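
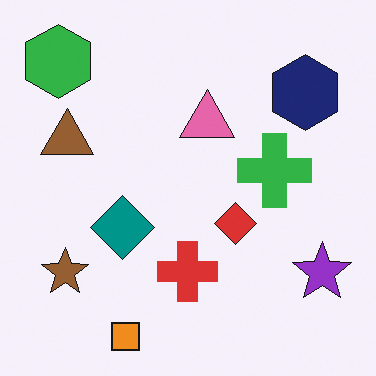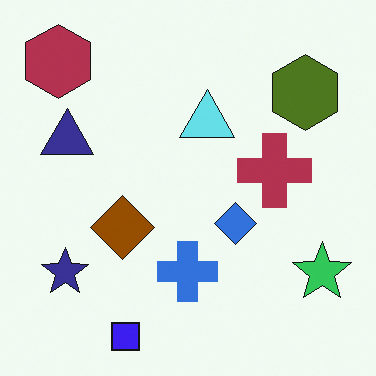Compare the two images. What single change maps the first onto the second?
Hue-shifted through roughly half the color wheel.

Every shape's color has rotated by the same amount around the hue wheel — a uniform hue shift.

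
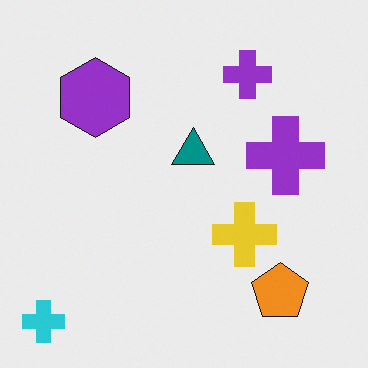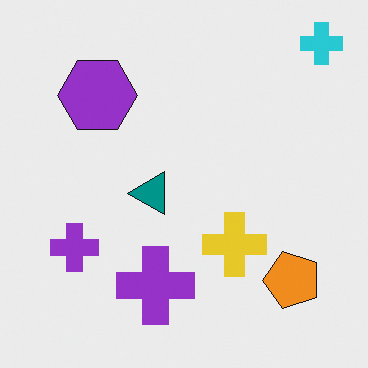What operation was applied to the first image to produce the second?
The transformation is: transposed (reflected across the top-left ↔ bottom-right diagonal).

Shapes have swapped their row and column positions — what was in the top-right is now in the bottom-left — a diagonal reflection.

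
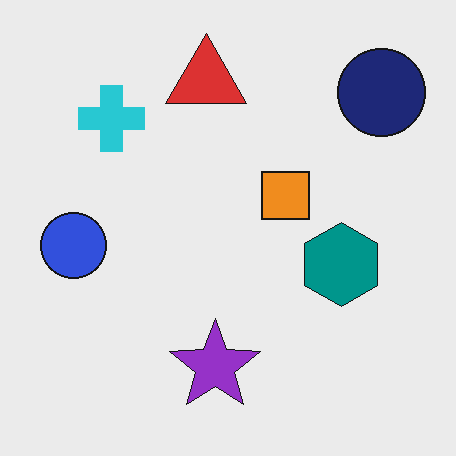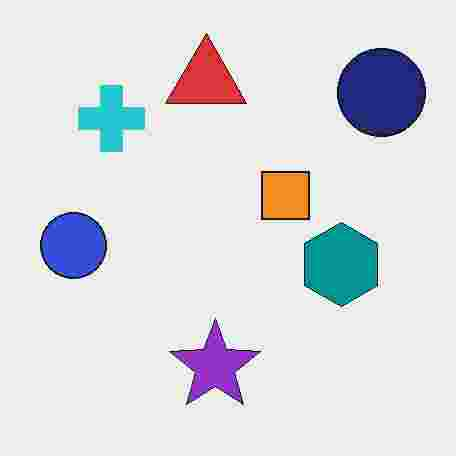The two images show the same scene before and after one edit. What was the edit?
The image was heavily JPEG-compressed with obvious blocking artifacts.

Blocky 8×8 compression artifacts appear around shape edges and the flat background shows ringing — characteristic JPEG degradation.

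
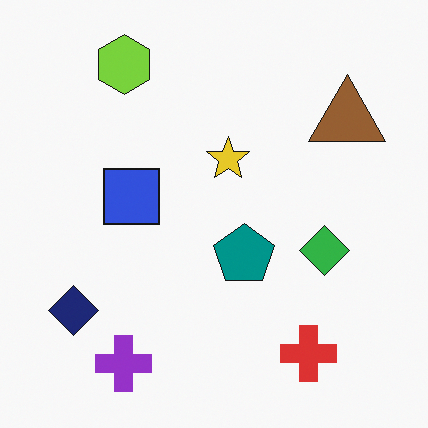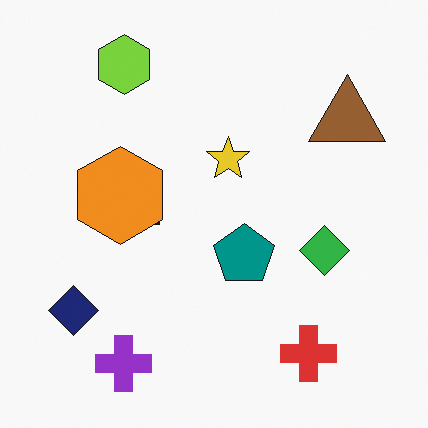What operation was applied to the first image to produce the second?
It was overlaid with an additional orange hexagon.

An orange hexagon appears in the second image that is absent from the first.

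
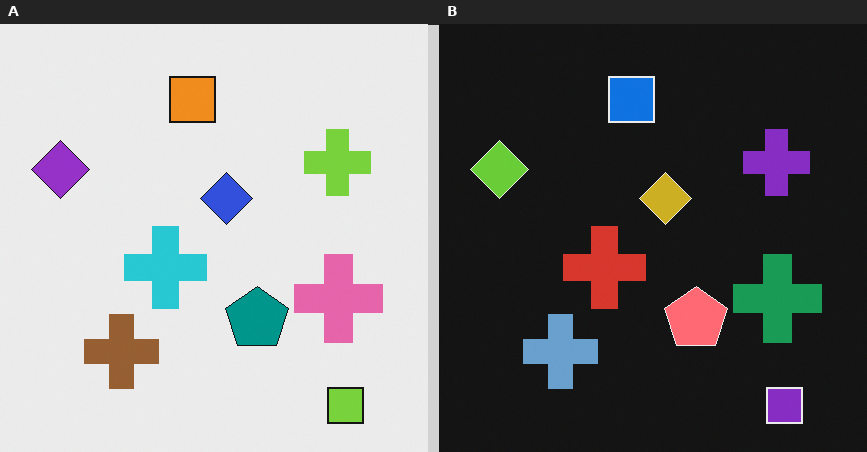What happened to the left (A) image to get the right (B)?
The transformation is: color-inverted (negative).

The light background has become dark and every shape's color is its complement — a photographic negative.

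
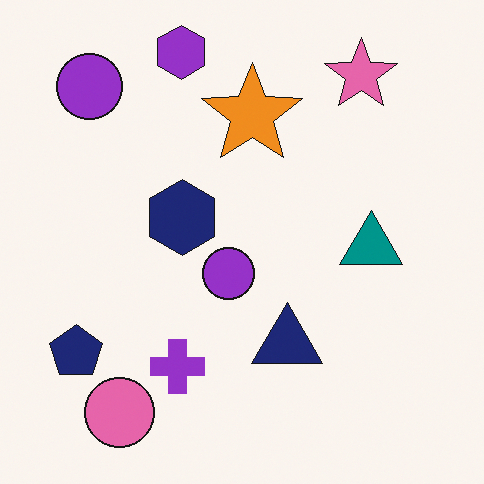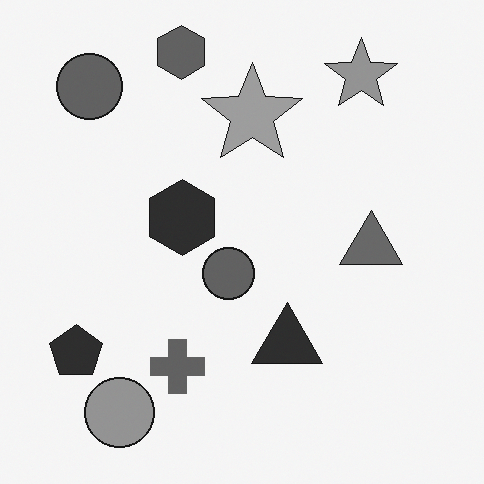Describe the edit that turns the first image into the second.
This is the original image converted to grayscale.

All color is removed — every shape is now a shade of grey.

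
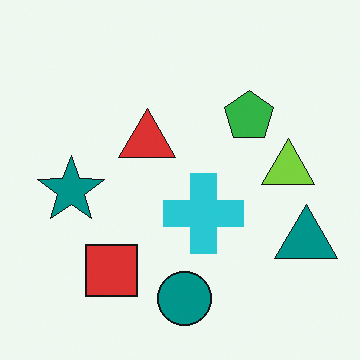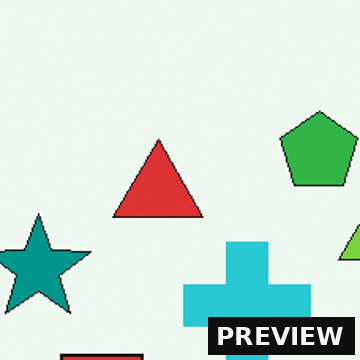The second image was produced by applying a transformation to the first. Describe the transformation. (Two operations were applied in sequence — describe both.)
The transformation is: cropped slightly and scaled back up, then watermarked with the text "PREVIEW" in the lower-right corner.

The visible shapes are larger and the field of view is narrower; shapes near the original edges may be partly or wholly outside the frame — a crop-and-rescale. A dark label reading "PREVIEW" appears in the lower-right corner.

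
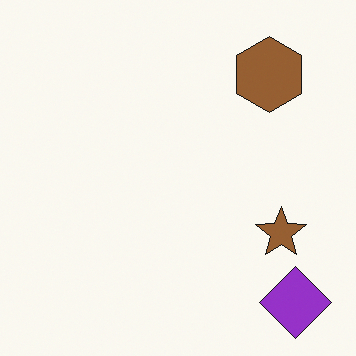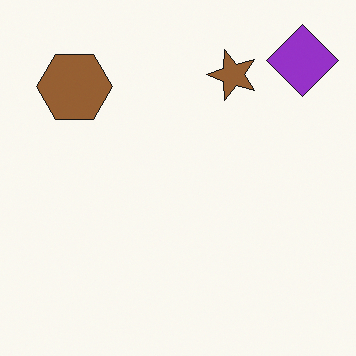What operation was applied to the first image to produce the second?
This is the original image rotated 90° counter-clockwise.

The purple diamond sits in the bottom-right of the first image and the top-right of the second — consistent with a whole-image 90° counter-clockwise rotation.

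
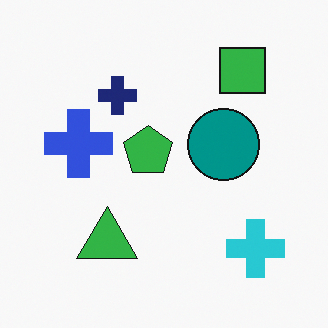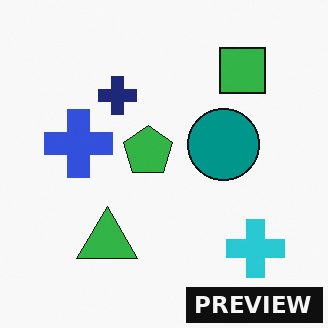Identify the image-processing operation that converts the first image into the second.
This is the original image watermarked with the text "PREVIEW" in the lower-right corner.

A dark label reading "PREVIEW" appears in the lower-right corner.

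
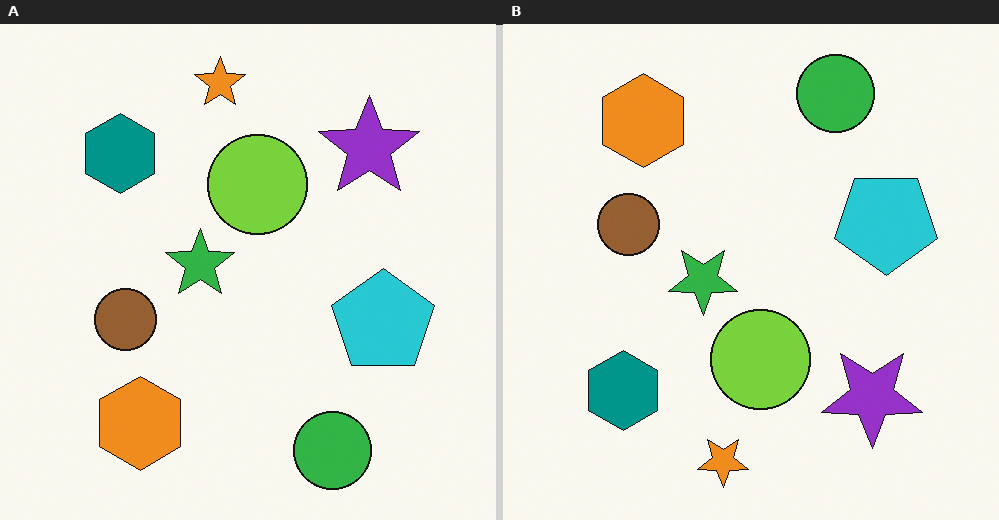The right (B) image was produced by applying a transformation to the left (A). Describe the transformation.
The transformation is: flipped vertically (top ↔ bottom).

The orange star is in the top of the left (A) image and the bottom of the right (B) — shapes on opposite sides of the horizontal midline have swapped in a mirror flip.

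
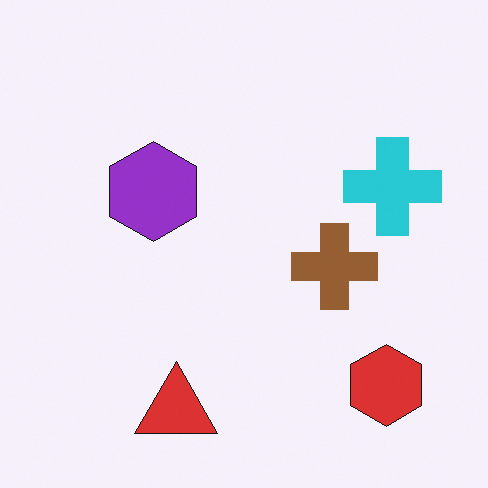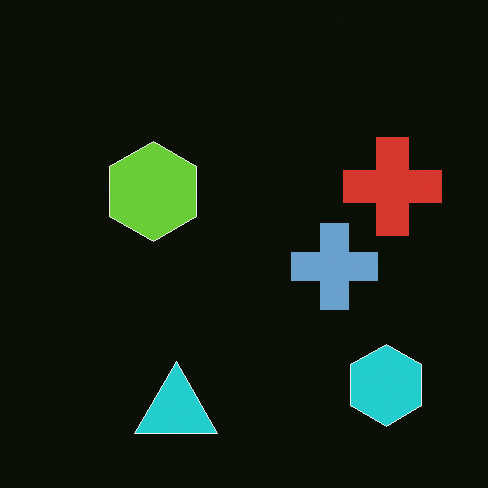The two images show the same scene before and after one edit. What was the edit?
The second image is the first color-inverted (negative).

The light background has become dark and every shape's color is its complement — a photographic negative.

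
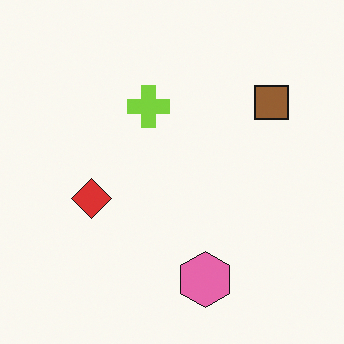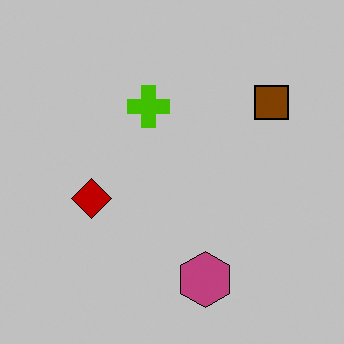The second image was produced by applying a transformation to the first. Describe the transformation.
This is the original image aggressively posterized.

Each flat color has snapped to a coarser quantized level — most visibly, the near-white background has dropped to a flat grey.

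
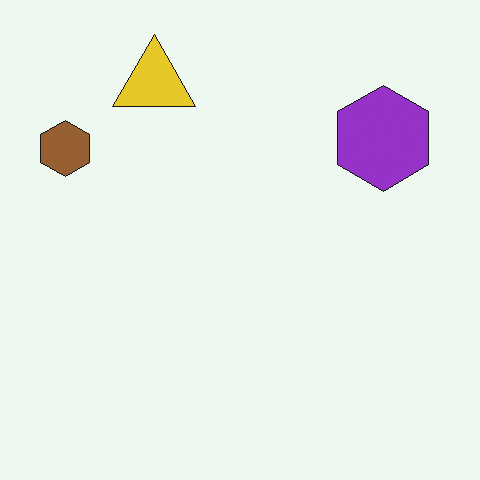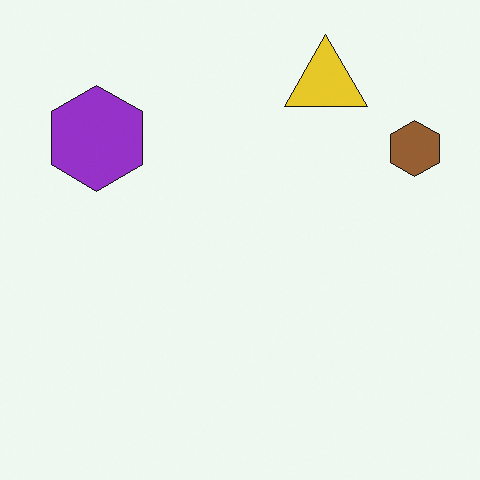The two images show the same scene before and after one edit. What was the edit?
The image was flipped horizontally (left ↔ right).

The brown hexagon is in the top-left of the first image and the top-right of the second — shapes on opposite sides of the vertical midline have swapped in a mirror flip.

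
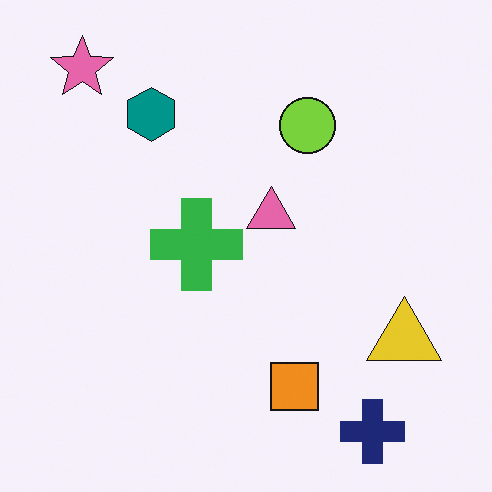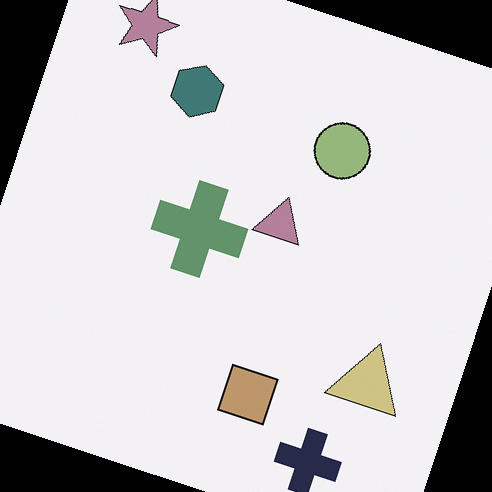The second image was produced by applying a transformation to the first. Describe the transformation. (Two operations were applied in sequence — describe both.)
The second image is the first heavily desaturated, then rotated clockwise by a clearly visible amount.

All colors are more muted and greyish — a global saturation change. Every shape is tilted by the same angle and the image corners show triangular fill wedges — a whole-image rotation by a non-right angle.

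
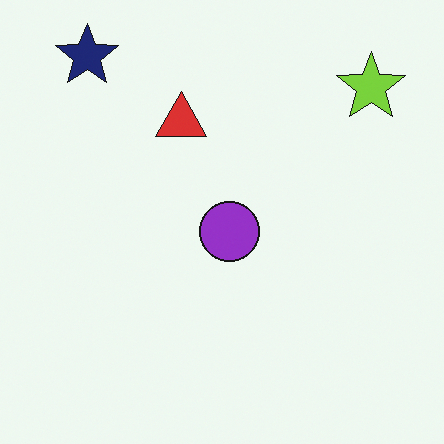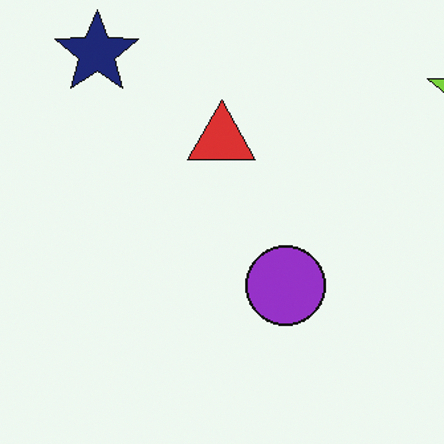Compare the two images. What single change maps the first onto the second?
Cropped slightly and scaled back up.

The visible shapes are larger and the field of view is narrower; shapes near the original edges may be partly or wholly outside the frame — a crop-and-rescale.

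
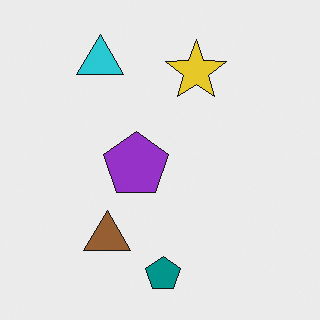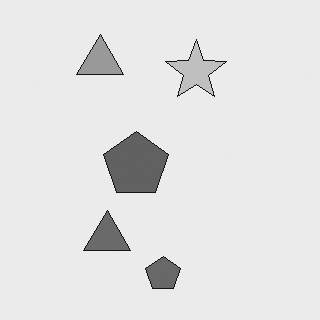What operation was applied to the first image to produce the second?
Converted to grayscale.

All color is removed — every shape is now a shade of grey.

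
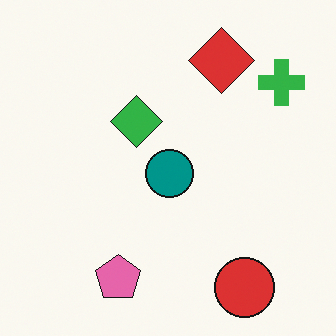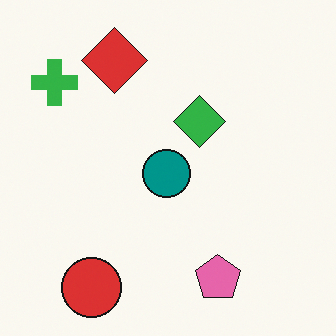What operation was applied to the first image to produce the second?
The second image is the first flipped horizontally (left ↔ right).

The green cross is in the top-right of the first image and the top-left of the second — shapes on opposite sides of the vertical midline have swapped in a mirror flip.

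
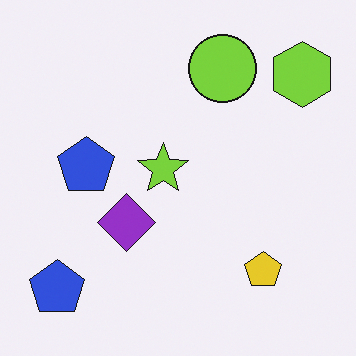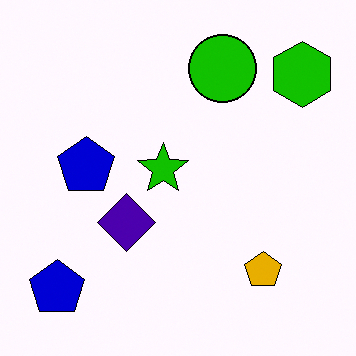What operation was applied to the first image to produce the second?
The second image is the first given much higher contrast.

Tones are pushed away from mid-grey across the whole image — a global contrast change.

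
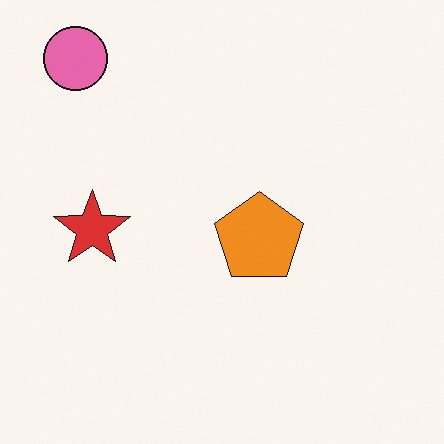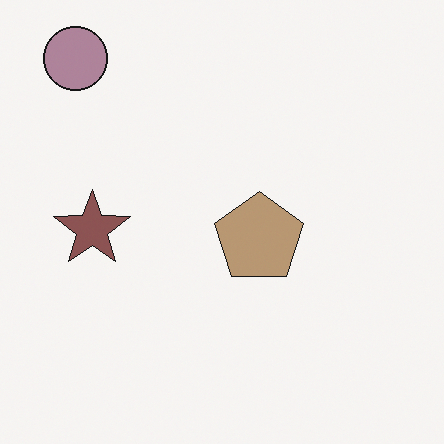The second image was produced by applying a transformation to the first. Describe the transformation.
This is the original image heavily desaturated.

All colors are more muted and greyish — a global saturation change.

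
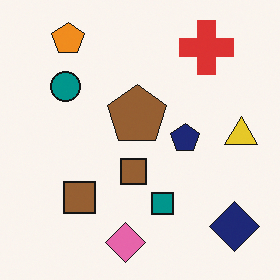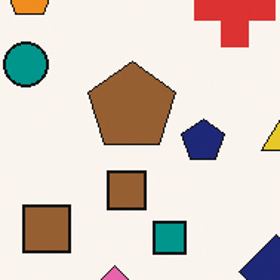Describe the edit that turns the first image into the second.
The transformation is: cropped slightly and scaled back up.

The visible shapes are larger and the field of view is narrower; shapes near the original edges may be partly or wholly outside the frame — a crop-and-rescale.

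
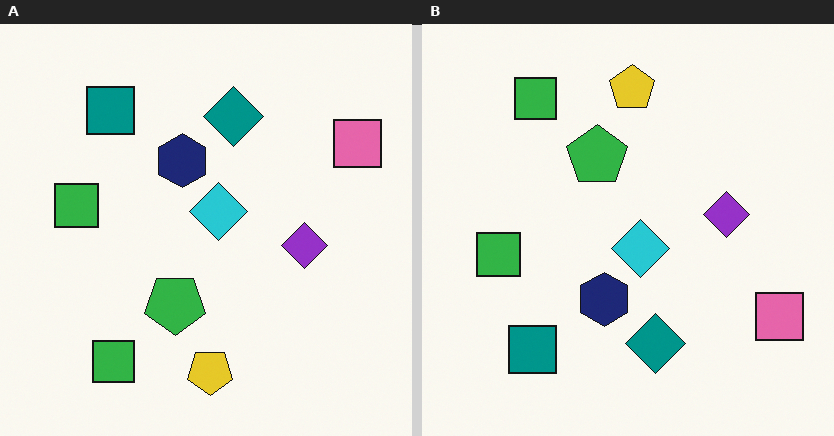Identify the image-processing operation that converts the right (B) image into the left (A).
The image was flipped vertically (top ↔ bottom).

The yellow pentagon is in the top of the right (B) image and the bottom of the left (A) — shapes on opposite sides of the horizontal midline have swapped in a mirror flip.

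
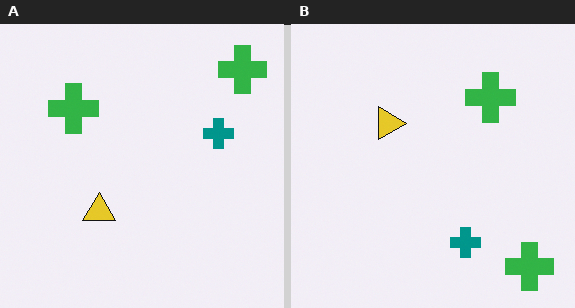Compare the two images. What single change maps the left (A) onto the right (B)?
This is the original image rotated 90° clockwise.

The teal cross sits in the right of the left (A) image and the bottom of the right (B) — consistent with a whole-image 90° clockwise rotation.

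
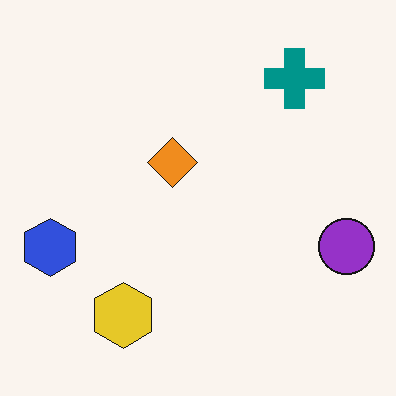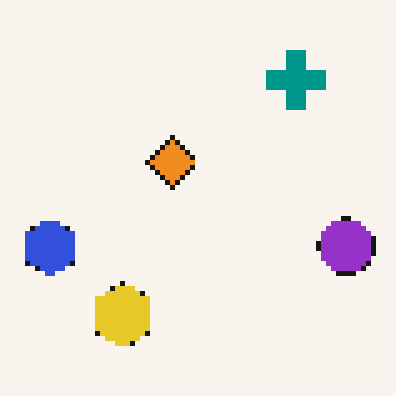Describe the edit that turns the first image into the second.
The transformation is: mildly pixelated.

Shapes are reduced to large square blocks; fine edges and outlines are lost — a downscale-then-upscale (mosaic) effect.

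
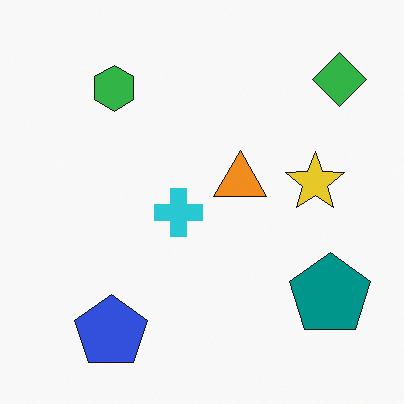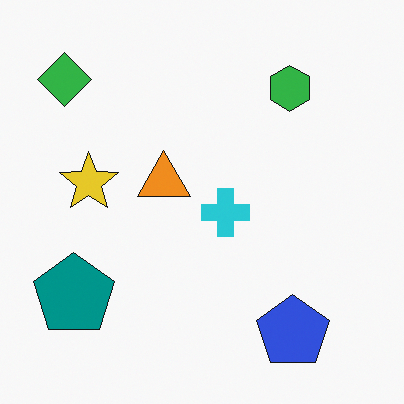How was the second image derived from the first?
Flipped horizontally (left ↔ right).

The green diamond is in the top-right of the first image and the top-left of the second — shapes on opposite sides of the vertical midline have swapped in a mirror flip.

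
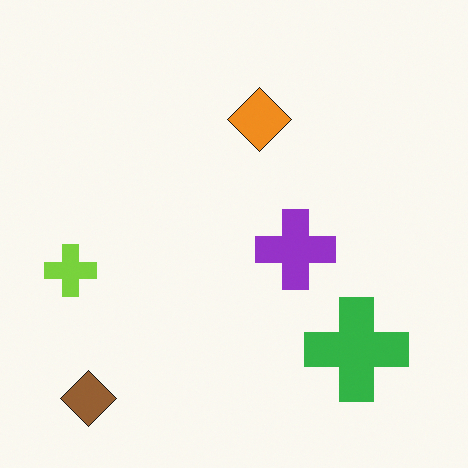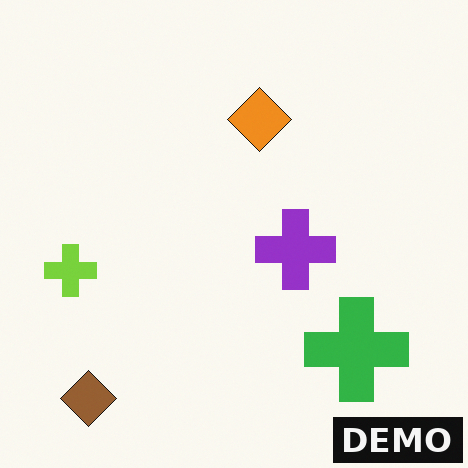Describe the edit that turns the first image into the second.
It was watermarked with the text "DEMO" in the lower-right corner.

A dark label reading "DEMO" appears in the lower-right corner.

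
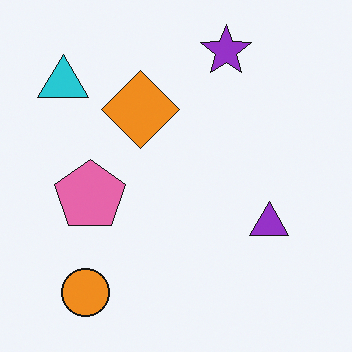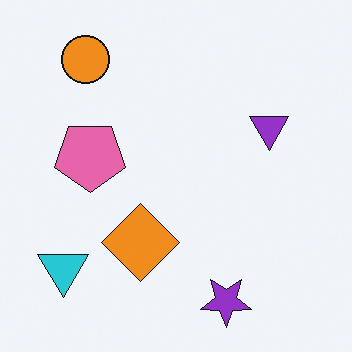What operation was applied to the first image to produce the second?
The image was flipped vertically (top ↔ bottom).

The purple star is in the top of the first image and the bottom of the second — shapes on opposite sides of the horizontal midline have swapped in a mirror flip.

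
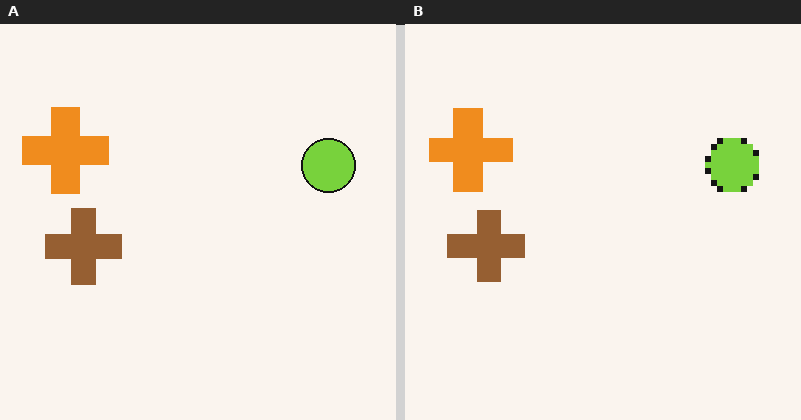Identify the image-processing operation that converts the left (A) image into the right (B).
The image was pixelated into visible square blocks.

Shapes are reduced to large square blocks; fine edges and outlines are lost — a downscale-then-upscale (mosaic) effect.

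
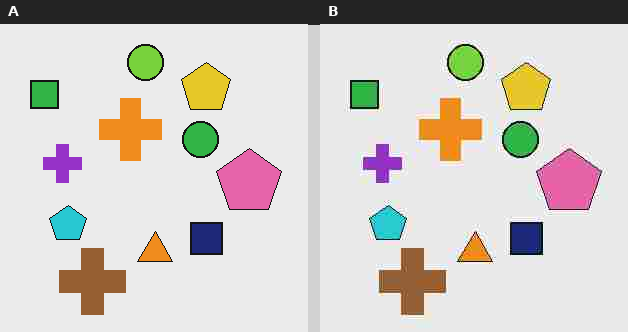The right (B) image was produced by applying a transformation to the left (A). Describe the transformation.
The transformation is: degraded with heavy JPEG compression.

Blocky 8×8 compression artifacts appear around shape edges and the flat background shows ringing — characteristic JPEG degradation.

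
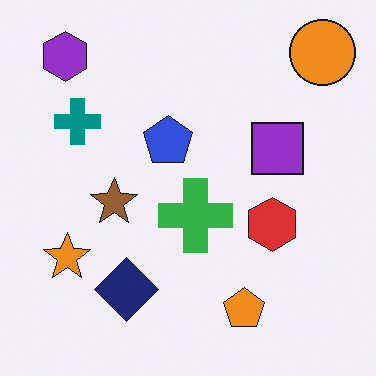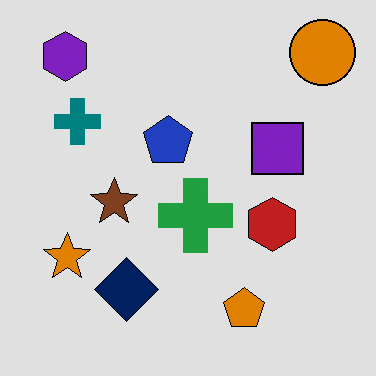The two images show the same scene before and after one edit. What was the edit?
It was posterized to a reduced palette.

Each flat color has snapped to a coarser quantized level — most visibly, the near-white background has dropped to a flat grey.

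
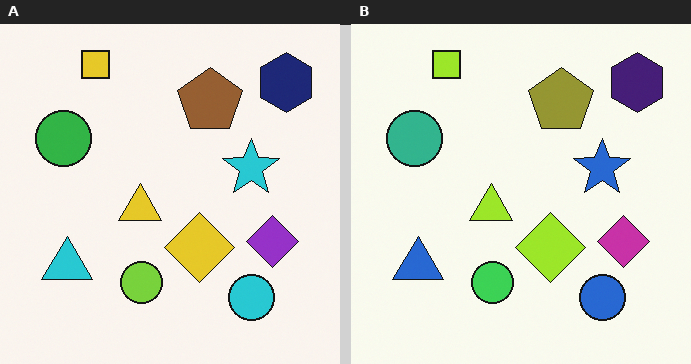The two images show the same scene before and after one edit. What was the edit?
The right (B) image is the left (A) hue-shifted slightly.

Every shape's color has rotated by the same amount around the hue wheel — a uniform hue shift.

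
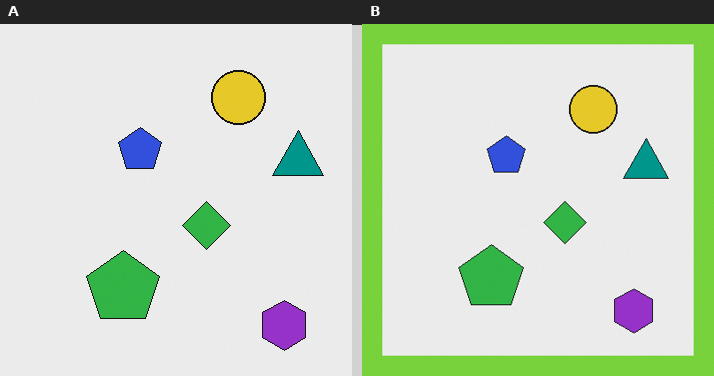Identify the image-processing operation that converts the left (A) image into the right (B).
The transformation is: framed with a lime border.

A solid lime frame runs around the edge of the right (B) image, with the content slightly shrunk inside it.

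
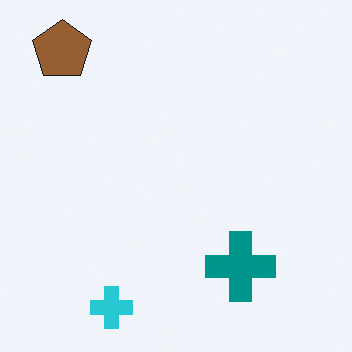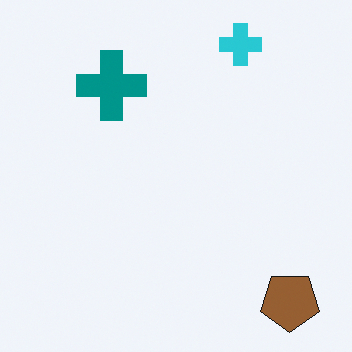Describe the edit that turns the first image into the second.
This is the original image rotated 180°.

The brown pentagon sits in the top-left of the first image and the bottom-right of the second — consistent with a whole-image 180° rotation.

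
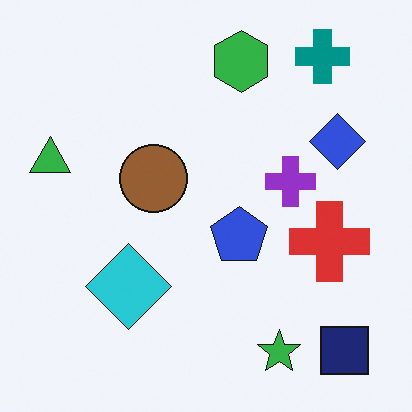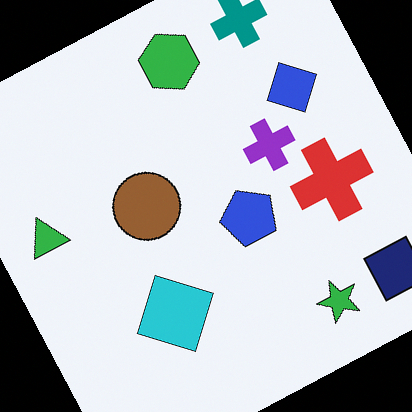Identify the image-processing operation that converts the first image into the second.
This is the original image rotated counter-clockwise by a clearly visible amount.

Every shape is tilted by the same angle and the image corners show triangular fill wedges — a whole-image rotation by a non-right angle.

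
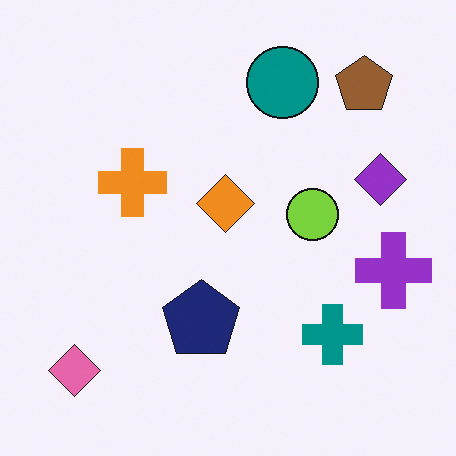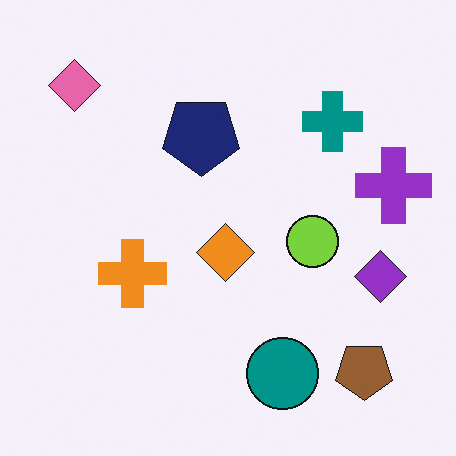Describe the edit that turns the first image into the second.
The second image is the first flipped vertically (top ↔ bottom).

The teal circle is in the top of the first image and the bottom of the second — shapes on opposite sides of the horizontal midline have swapped in a mirror flip.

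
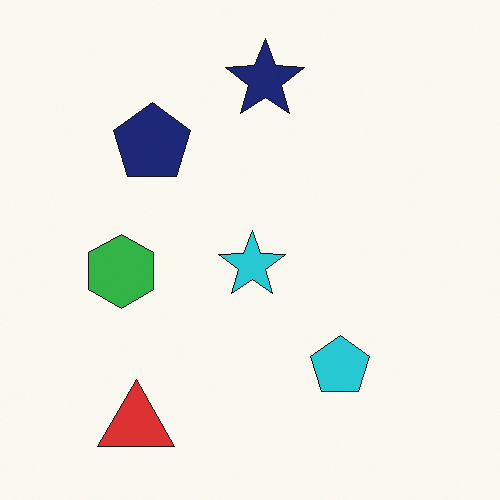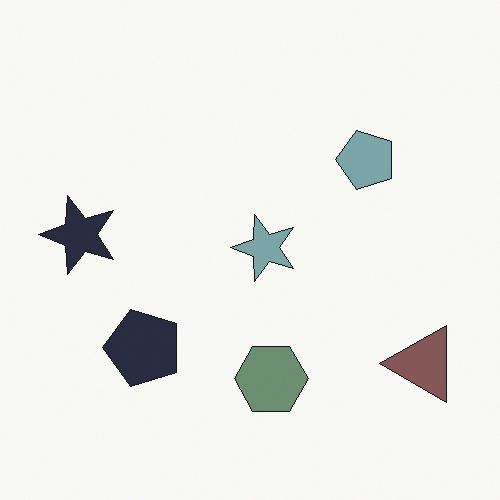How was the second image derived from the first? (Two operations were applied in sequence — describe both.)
Heavily desaturated, then rotated 90° counter-clockwise.

All colors are more muted and greyish — a global saturation change. The red triangle sits in the bottom-left of the first image and the bottom-right of the second — consistent with a whole-image 90° counter-clockwise rotation.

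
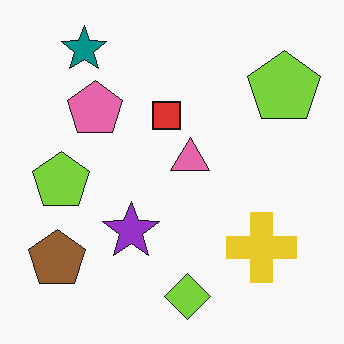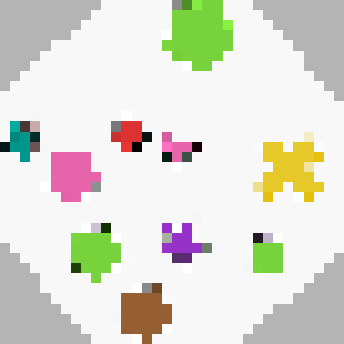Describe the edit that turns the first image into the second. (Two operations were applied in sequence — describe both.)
Rotated counter-clockwise by a large amount — several tens of degrees, then coarsely pixelated.

Every shape is tilted by the same angle and the image corners show triangular fill wedges — a whole-image rotation by a non-right angle. Shapes are reduced to large square blocks; fine edges and outlines are lost — a downscale-then-upscale (mosaic) effect.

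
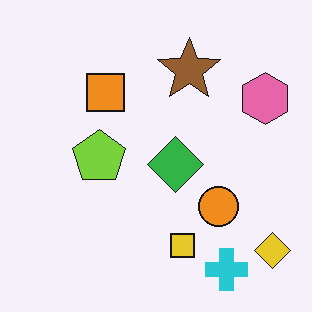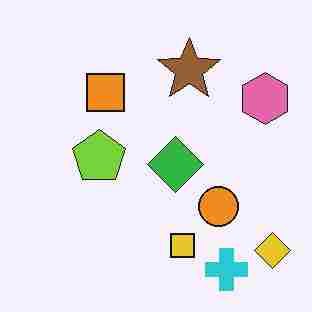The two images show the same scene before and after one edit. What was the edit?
Heavily JPEG-compressed with obvious blocking artifacts.

Blocky 8×8 compression artifacts appear around shape edges and the flat background shows ringing — characteristic JPEG degradation.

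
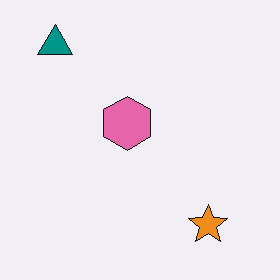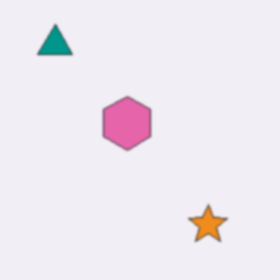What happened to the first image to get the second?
The transformation is: given a subtle gaussian blur.

Shape edges and outlines are uniformly softened across the whole image.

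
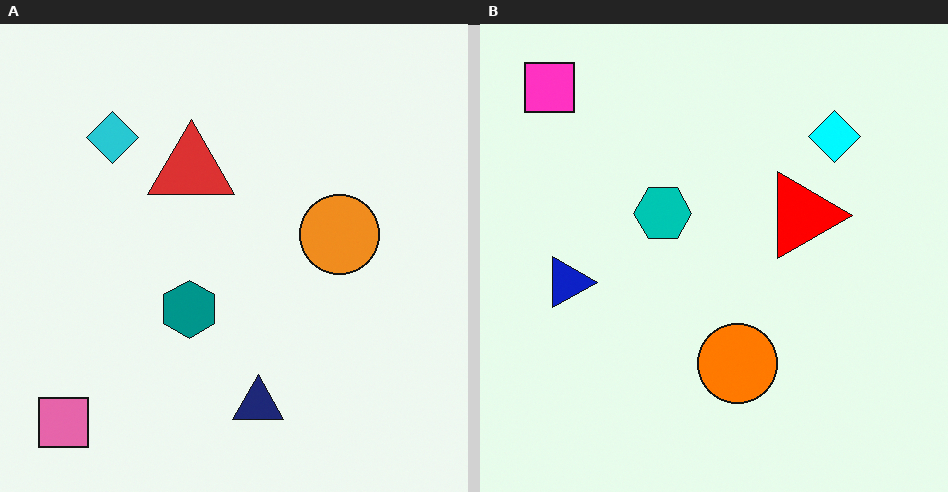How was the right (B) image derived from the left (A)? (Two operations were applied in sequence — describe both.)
The image was rotated 90° clockwise, then heavily oversaturated.

The pink square sits in the bottom-left of the left (A) image and the top-left of the right (B) — consistent with a whole-image 90° clockwise rotation. All colors are more vivid — a global saturation change.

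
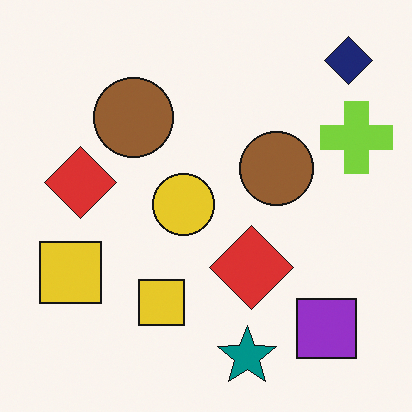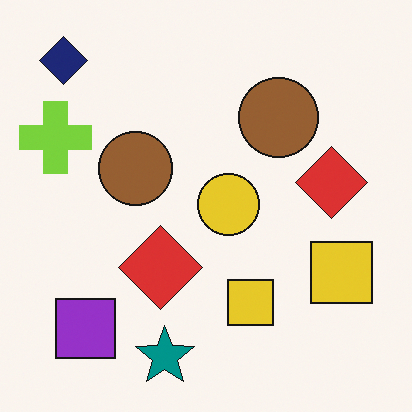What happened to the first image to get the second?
The transformation is: flipped horizontally (left ↔ right).

The lime cross is in the top-right of the first image and the top-left of the second — shapes on opposite sides of the vertical midline have swapped in a mirror flip.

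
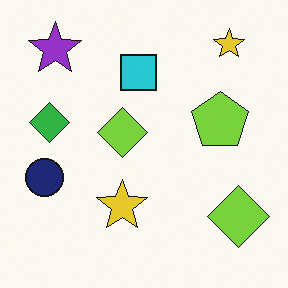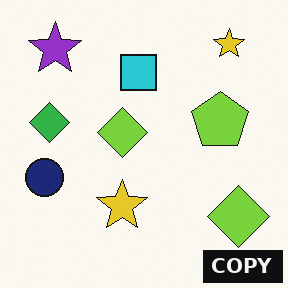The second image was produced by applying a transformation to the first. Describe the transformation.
It was watermarked with the text "COPY" in the lower-right corner.

A dark label reading "COPY" appears in the lower-right corner.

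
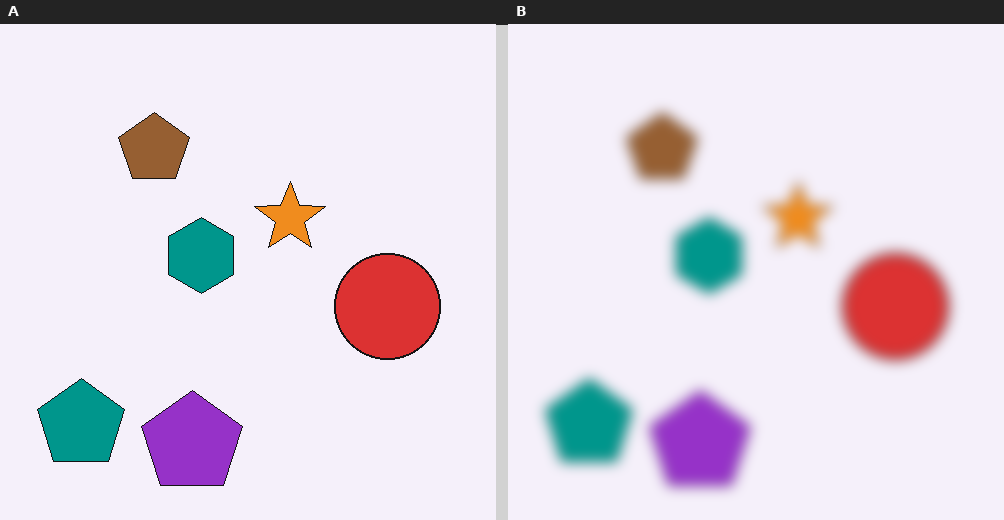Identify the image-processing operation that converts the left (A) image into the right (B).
The transformation is: strongly gaussian-blurred.

Shape edges and outlines are uniformly softened across the whole image.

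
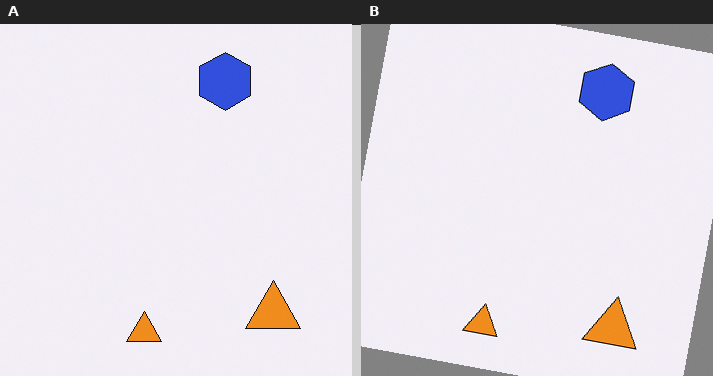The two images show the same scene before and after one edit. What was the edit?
The image was rotated clockwise by a small amount.

Every shape is tilted by the same angle and the image corners show triangular fill wedges — a whole-image rotation by a non-right angle.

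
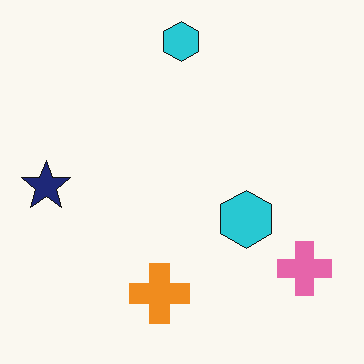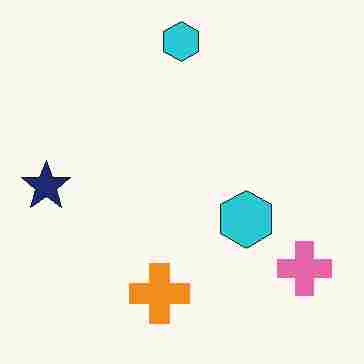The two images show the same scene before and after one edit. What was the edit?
The second image is the first degraded with heavy JPEG compression.

Blocky 8×8 compression artifacts appear around shape edges and the flat background shows ringing — characteristic JPEG degradation.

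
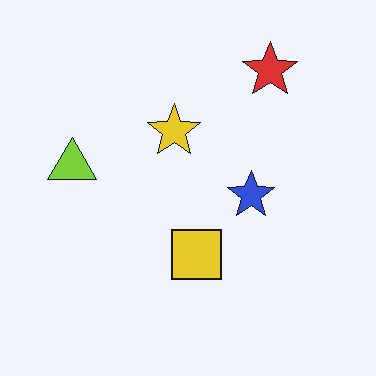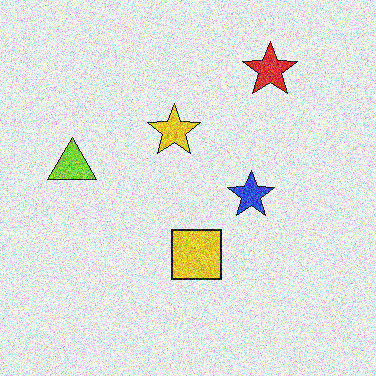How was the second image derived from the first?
The second image is the first degraded with a thick layer of grain.

Random speckle covers the whole image, including the flat background.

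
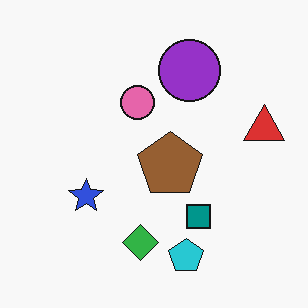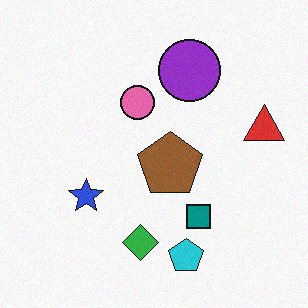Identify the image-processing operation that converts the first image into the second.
The second image is the first degraded with subtle gaussian noise.

Random speckle covers the whole image, including the flat background.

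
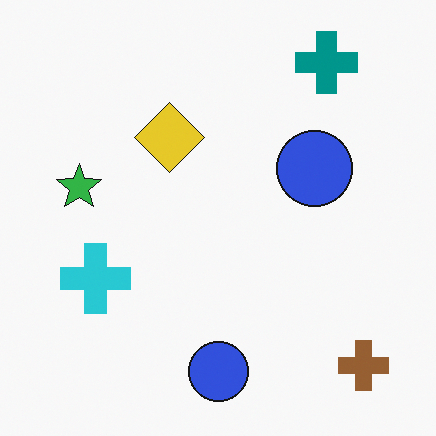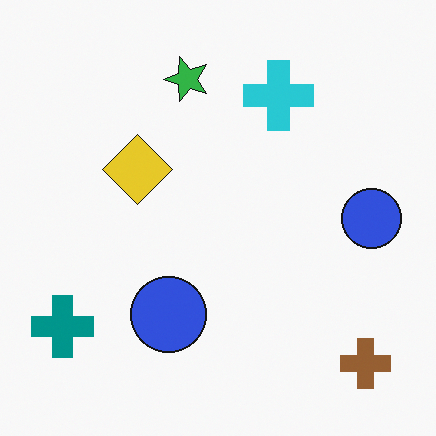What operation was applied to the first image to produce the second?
The transformation is: transposed (reflected across the top-left ↔ bottom-right diagonal).

Shapes have swapped their row and column positions — what was in the top-right is now in the bottom-left — a diagonal reflection.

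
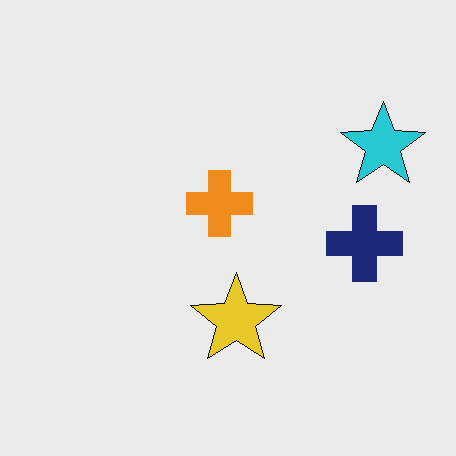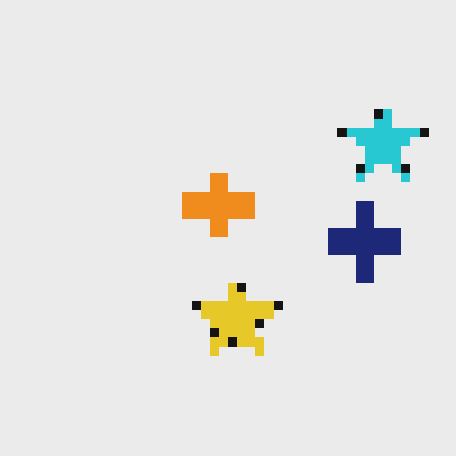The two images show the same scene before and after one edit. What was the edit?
The image was coarsely pixelated.

Shapes are reduced to large square blocks; fine edges and outlines are lost — a downscale-then-upscale (mosaic) effect.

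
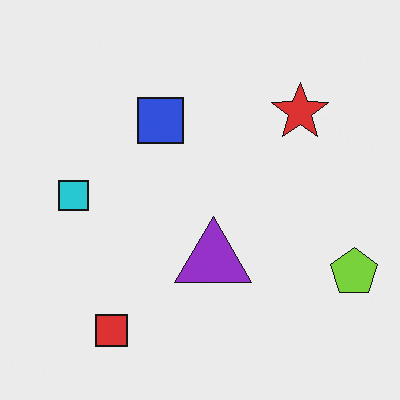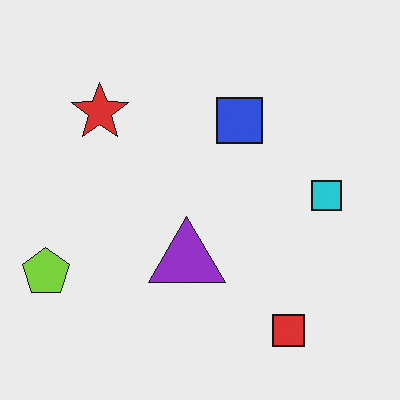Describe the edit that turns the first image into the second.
This is the original image flipped horizontally (left ↔ right).

The lime pentagon is in the bottom-right of the first image and the bottom-left of the second — shapes on opposite sides of the vertical midline have swapped in a mirror flip.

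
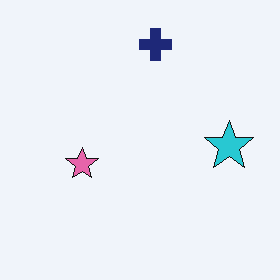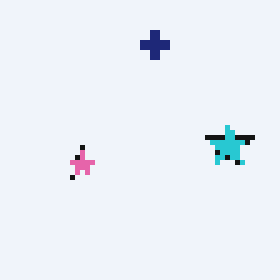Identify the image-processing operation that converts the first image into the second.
The transformation is: mildly pixelated.

Shapes are reduced to large square blocks; fine edges and outlines are lost — a downscale-then-upscale (mosaic) effect.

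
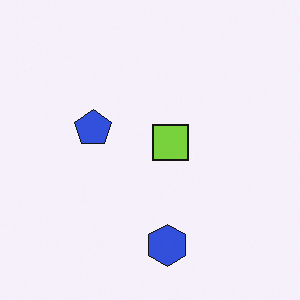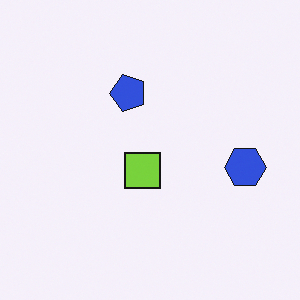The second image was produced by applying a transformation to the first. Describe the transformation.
The image was transposed (reflected across the top-left ↔ bottom-right diagonal).

Shapes have swapped their row and column positions — what was in the top-right is now in the bottom-left — a diagonal reflection.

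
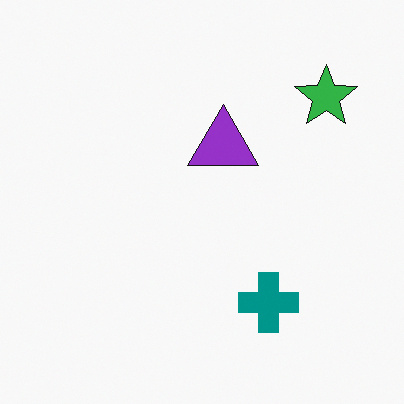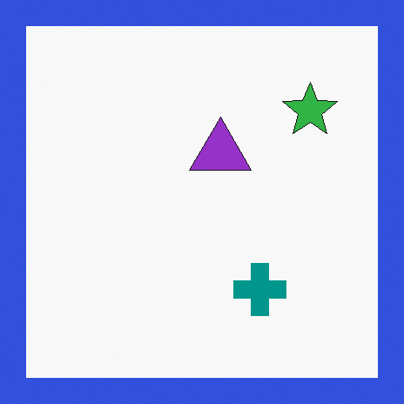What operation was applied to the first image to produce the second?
The transformation is: framed with a blue border.

A solid blue frame runs around the edge of the second image, with the content slightly shrunk inside it.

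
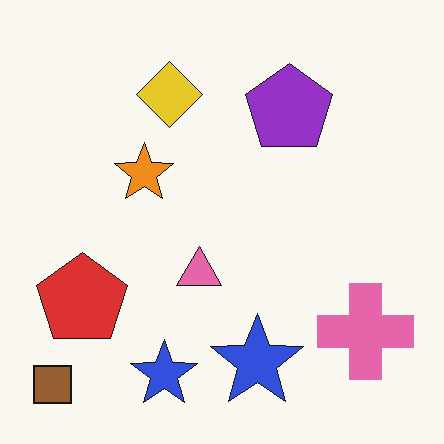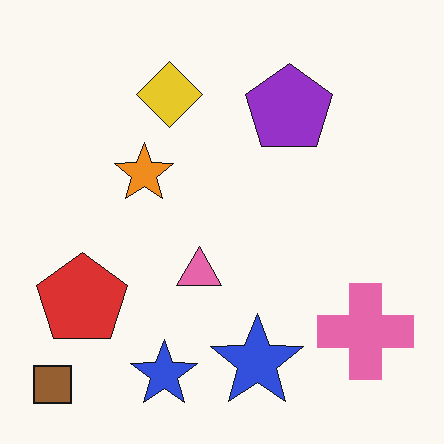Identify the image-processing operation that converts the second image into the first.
This is the original image given moderate JPEG compression.

Blocky 8×8 compression artifacts appear around shape edges and the flat background shows ringing — characteristic JPEG degradation.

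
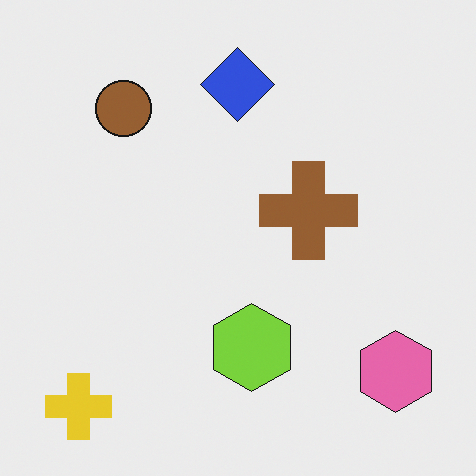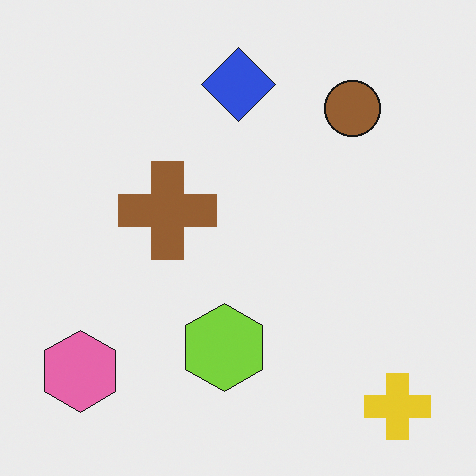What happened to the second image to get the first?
It was flipped horizontally (left ↔ right).

The yellow cross is in the bottom-right of the second image and the bottom-left of the first — shapes on opposite sides of the vertical midline have swapped in a mirror flip.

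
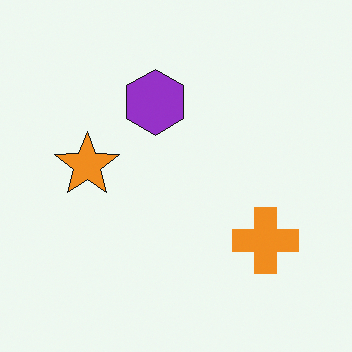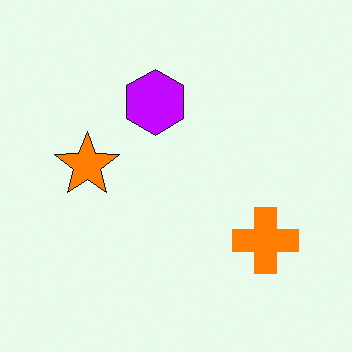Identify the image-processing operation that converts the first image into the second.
The transformation is: made much more vivid (saturation change).

All colors are more vivid — a global saturation change.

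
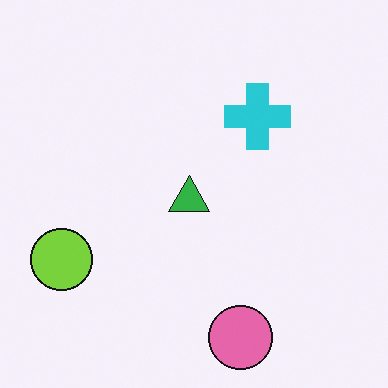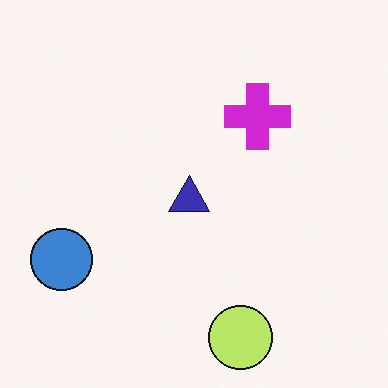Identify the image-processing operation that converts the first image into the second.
The image was hue-shifted noticeably.

Every shape's color has rotated by the same amount around the hue wheel — a uniform hue shift.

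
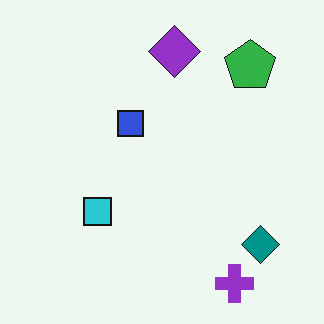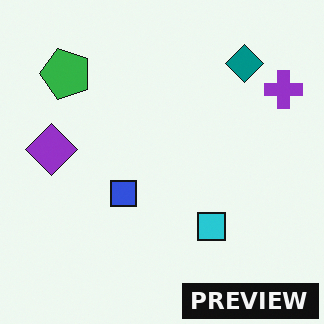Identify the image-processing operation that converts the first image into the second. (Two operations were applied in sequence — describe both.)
The image was rotated 90° counter-clockwise, then watermarked with the text "PREVIEW" in the lower-right corner.

The purple cross sits in the bottom-right of the first image and the top-right of the second — consistent with a whole-image 90° counter-clockwise rotation. A dark label reading "PREVIEW" appears in the lower-right corner.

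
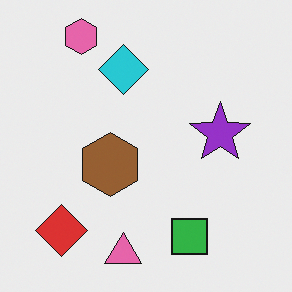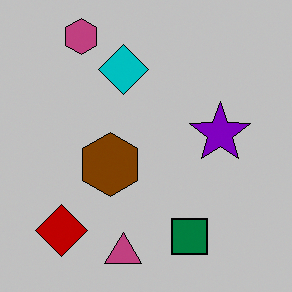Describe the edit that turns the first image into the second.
The transformation is: aggressively posterized.

Each flat color has snapped to a coarser quantized level — most visibly, the near-white background has dropped to a flat grey.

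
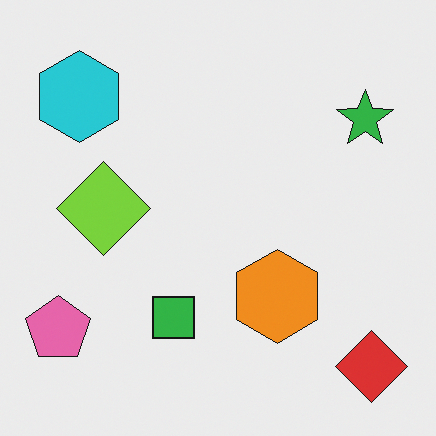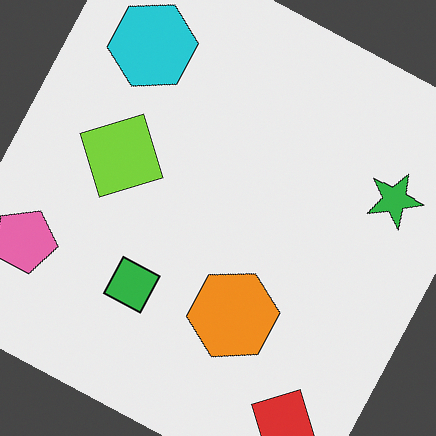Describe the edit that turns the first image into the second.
This is the original image rotated clockwise by a moderate amount.

Every shape is tilted by the same angle and the image corners show triangular fill wedges — a whole-image rotation by a non-right angle.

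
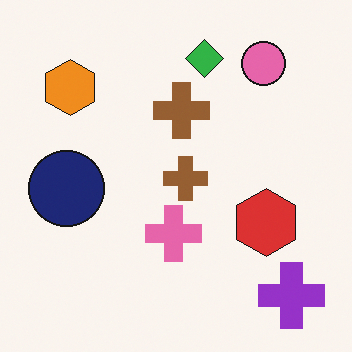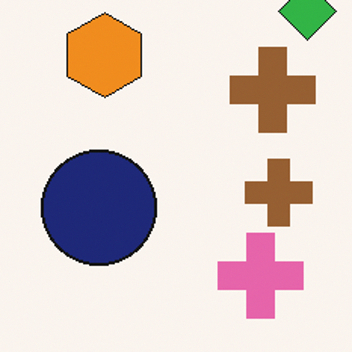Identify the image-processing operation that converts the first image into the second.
Cropped to a modestly smaller region and rescaled.

The visible shapes are larger and the field of view is narrower; shapes near the original edges may be partly or wholly outside the frame — a crop-and-rescale.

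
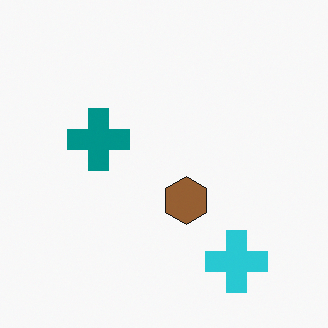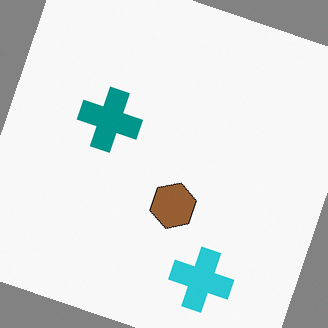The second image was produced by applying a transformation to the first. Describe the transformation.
Rotated clockwise by a moderate amount.

Every shape is tilted by the same angle and the image corners show triangular fill wedges — a whole-image rotation by a non-right angle.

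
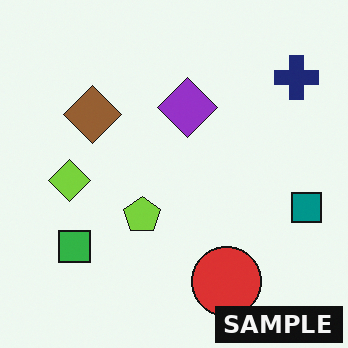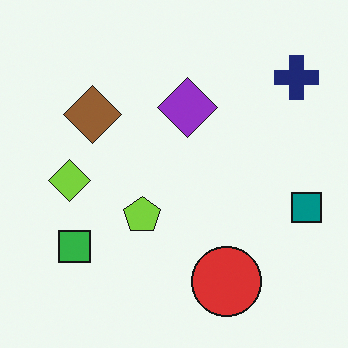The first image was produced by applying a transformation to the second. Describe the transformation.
The image was watermarked with the text "SAMPLE" in the lower-right corner.

A dark label reading "SAMPLE" appears in the lower-right corner.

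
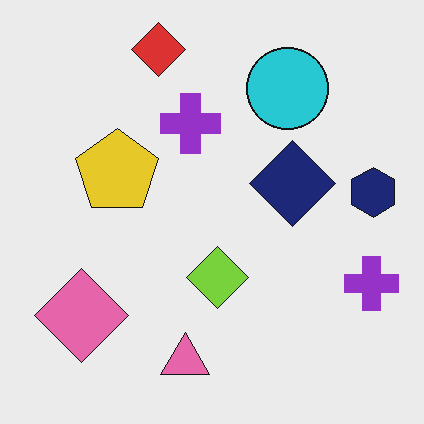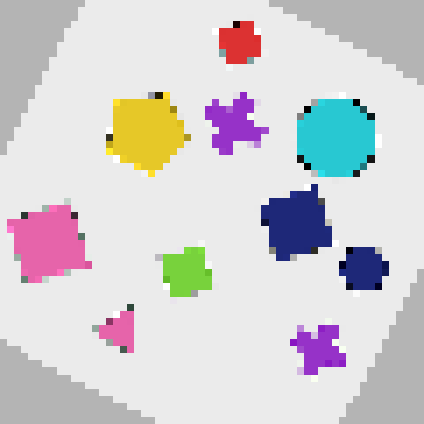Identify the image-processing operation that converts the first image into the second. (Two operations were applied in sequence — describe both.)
The transformation is: rotated clockwise by a clearly visible amount, then moderately pixelated.

Every shape is tilted by the same angle and the image corners show triangular fill wedges — a whole-image rotation by a non-right angle. Shapes are reduced to large square blocks; fine edges and outlines are lost — a downscale-then-upscale (mosaic) effect.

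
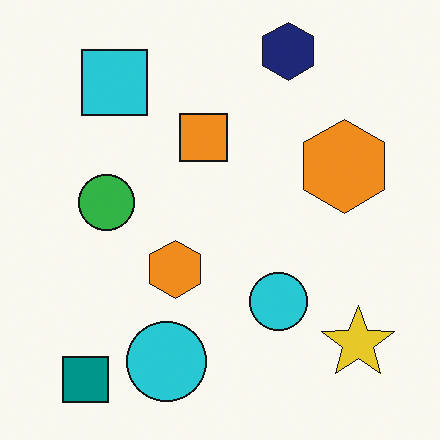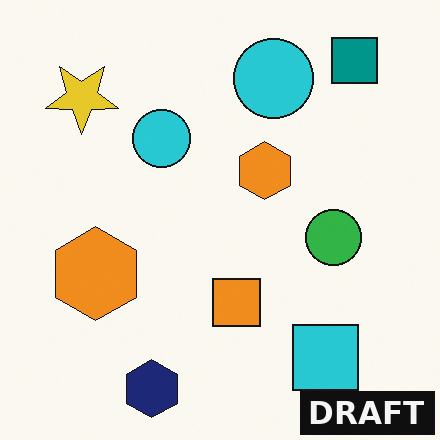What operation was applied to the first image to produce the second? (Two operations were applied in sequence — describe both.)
This is the original image rotated 180°, then watermarked with the text "DRAFT" in the lower-right corner.

The teal square sits in the bottom-left of the first image and the top-right of the second — consistent with a whole-image 180° rotation. A dark label reading "DRAFT" appears in the lower-right corner.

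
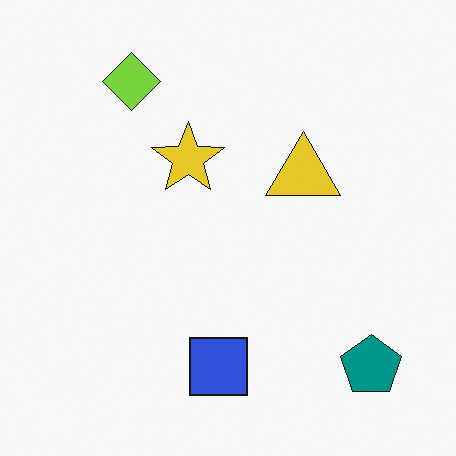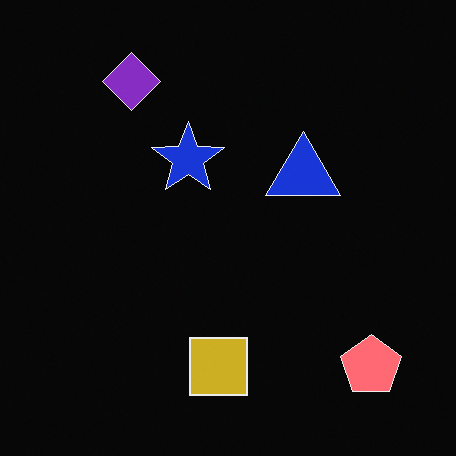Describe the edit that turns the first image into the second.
The image was color-inverted (negative).

The light background has become dark and every shape's color is its complement — a photographic negative.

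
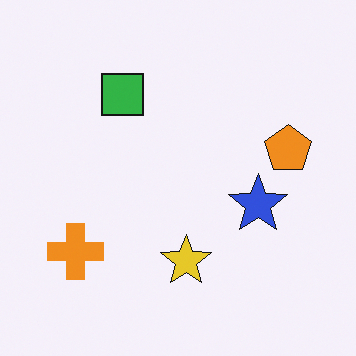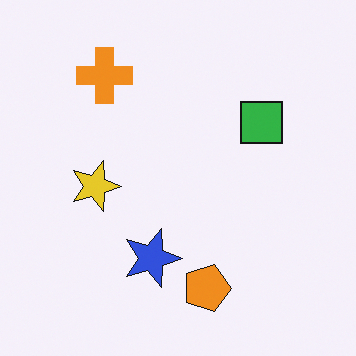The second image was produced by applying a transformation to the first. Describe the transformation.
Rotated 90° clockwise.

The orange cross sits in the bottom-left of the first image and the top-left of the second — consistent with a whole-image 90° clockwise rotation.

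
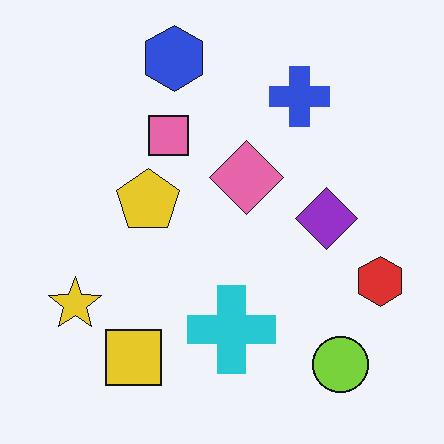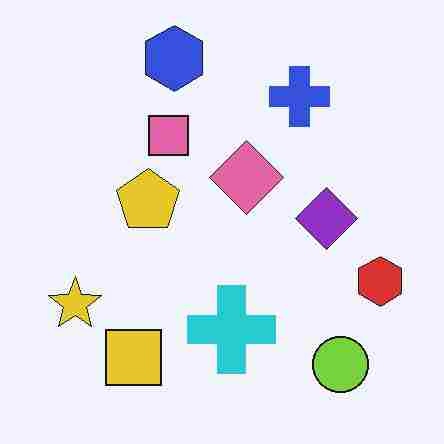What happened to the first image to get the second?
Heavily JPEG-compressed with obvious blocking artifacts.

Blocky 8×8 compression artifacts appear around shape edges and the flat background shows ringing — characteristic JPEG degradation.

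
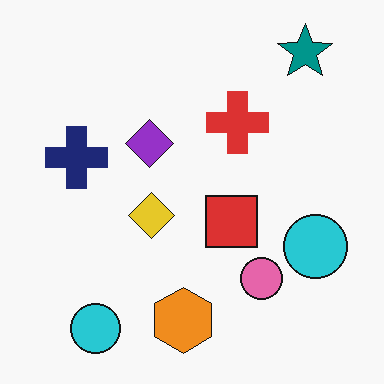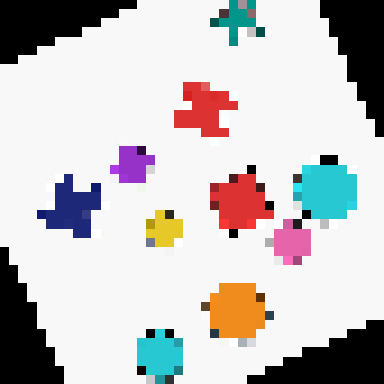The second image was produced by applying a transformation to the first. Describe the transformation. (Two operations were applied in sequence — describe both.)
The second image is the first rotated counter-clockwise by a clearly visible amount, then heavily pixelated into large blocks.

Every shape is tilted by the same angle and the image corners show triangular fill wedges — a whole-image rotation by a non-right angle. Shapes are reduced to large square blocks; fine edges and outlines are lost — a downscale-then-upscale (mosaic) effect.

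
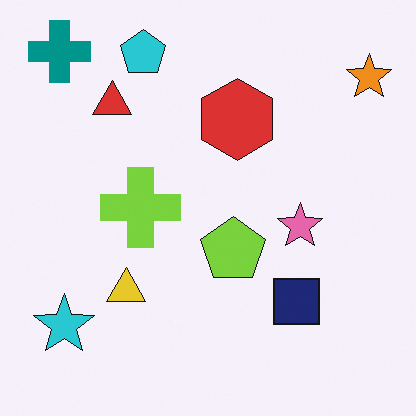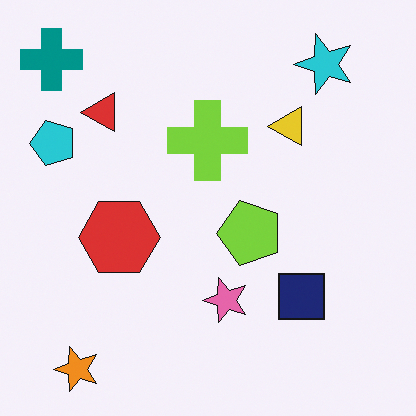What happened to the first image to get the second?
The second image is the first transposed (reflected across the top-left ↔ bottom-right diagonal).

Shapes have swapped their row and column positions — what was in the top-right is now in the bottom-left — a diagonal reflection.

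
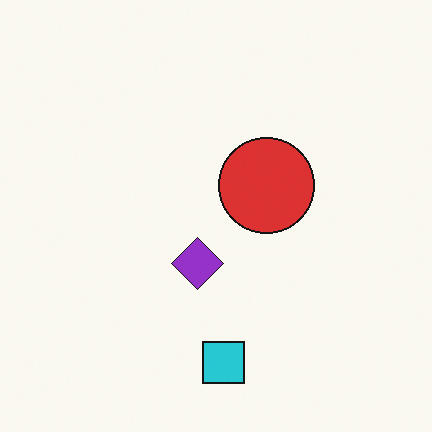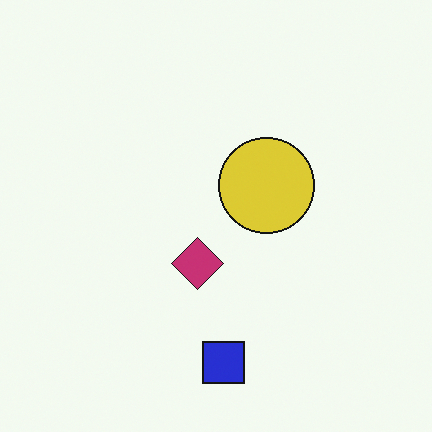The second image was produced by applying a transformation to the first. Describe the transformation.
Hue-shifted by a small amount.

Every shape's color has rotated by the same amount around the hue wheel — a uniform hue shift.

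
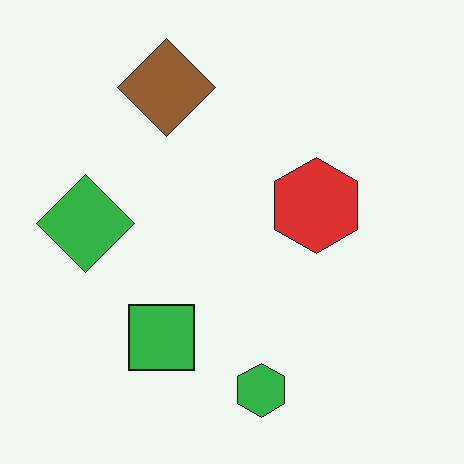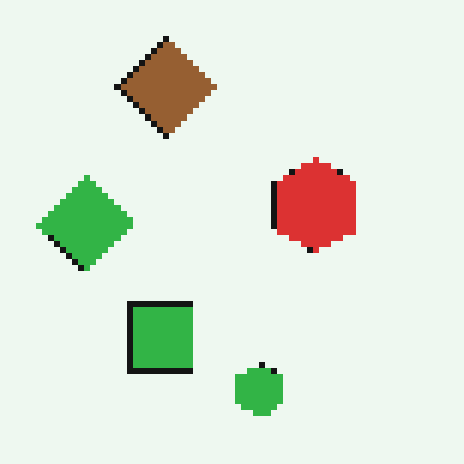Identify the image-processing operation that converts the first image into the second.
The transformation is: moderately pixelated.

Shapes are reduced to large square blocks; fine edges and outlines are lost — a downscale-then-upscale (mosaic) effect.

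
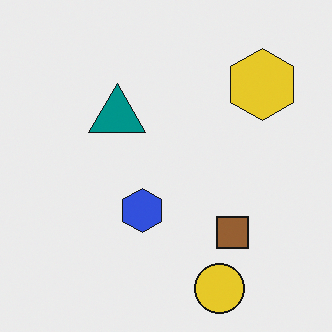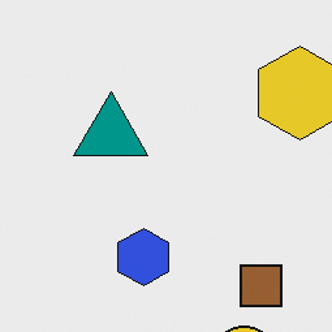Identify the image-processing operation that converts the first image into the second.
The second image is the first cropped to a modestly smaller region and rescaled.

The visible shapes are larger and the field of view is narrower; shapes near the original edges may be partly or wholly outside the frame — a crop-and-rescale.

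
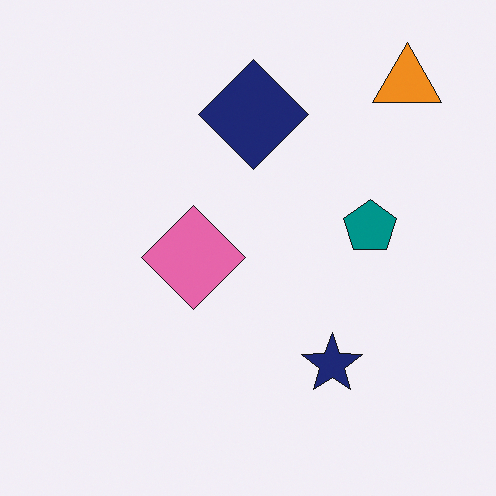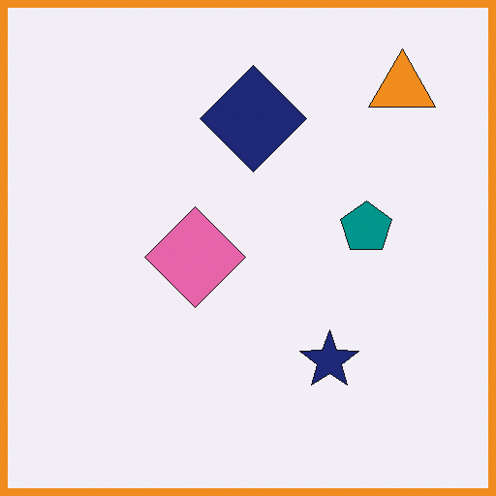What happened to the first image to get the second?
The transformation is: framed with a orange border.

A solid orange frame runs around the edge of the second image, with the content slightly shrunk inside it.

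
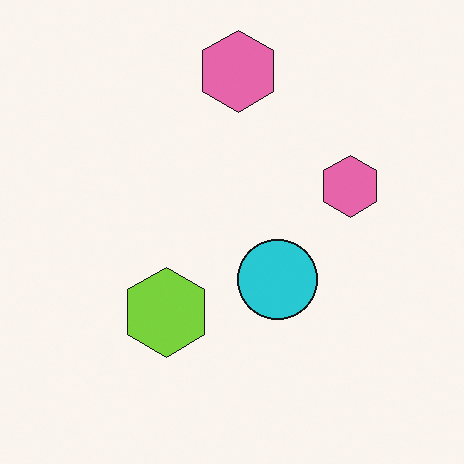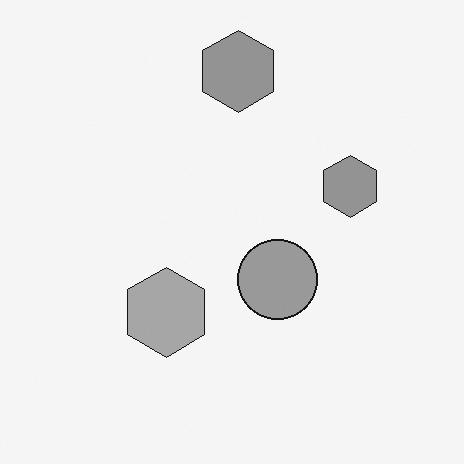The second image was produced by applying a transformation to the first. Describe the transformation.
This is the original image converted to grayscale.

All color is removed — every shape is now a shade of grey.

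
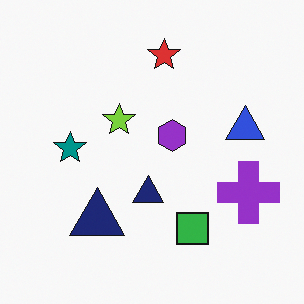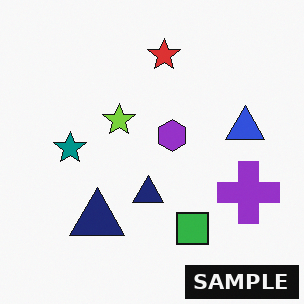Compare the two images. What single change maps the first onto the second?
This is the original image watermarked with the text "SAMPLE" in the lower-right corner.

A dark label reading "SAMPLE" appears in the lower-right corner.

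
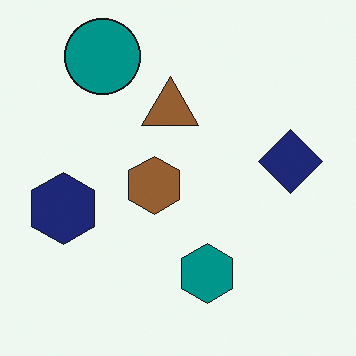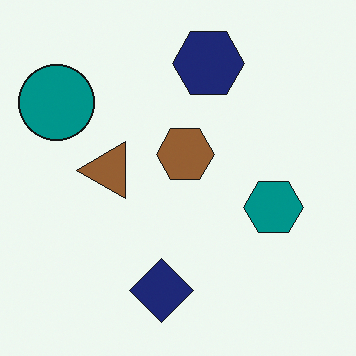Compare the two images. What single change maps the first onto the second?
Transposed (reflected across the top-left ↔ bottom-right diagonal).

Shapes have swapped their row and column positions — what was in the top-right is now in the bottom-left — a diagonal reflection.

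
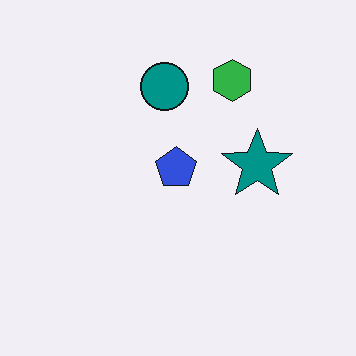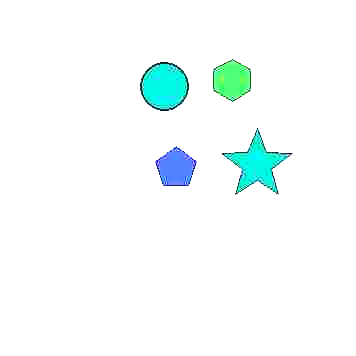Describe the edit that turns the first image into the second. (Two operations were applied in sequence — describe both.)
This is the original image heavily JPEG-compressed with obvious blocking artifacts, then brightened a lot.

Blocky 8×8 compression artifacts appear around shape edges and the flat background shows ringing — characteristic JPEG degradation. Every pixel — background and shapes alike — is uniformly brightened.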